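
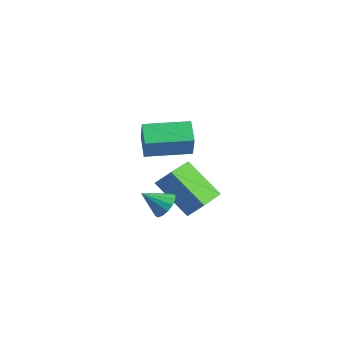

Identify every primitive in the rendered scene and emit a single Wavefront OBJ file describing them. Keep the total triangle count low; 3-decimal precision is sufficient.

v -0.289 3.155 -1.972
v -1.699 2.771 -0.726
v -1.115 4.685 -2.437
v -2.526 4.301 -1.191
v 0.146 3.579 -1.349
v -1.265 3.195 -0.103
v -0.681 5.109 -1.814
v -2.091 4.725 -0.568
v -0.91 1.513 2.619
v -0.494 1.23 3.609
v 0.031 2.965 2.639
v 0.446 2.682 3.629
v -0.166 1.038 2.171
v 0.249 0.755 3.161
v 0.774 2.49 2.191
v 1.19 2.207 3.181
v 0.077 1.807 -0.604
v 0.436 1.971 -0.152
v -0.457 1.133 0.064
v 0.198 2.17 -0.141
v -0.073 2.272 -0.255
v -0.303 2.249 -0.462
v -0.431 2.108 -0.707
v -0.423 1.887 -0.925
v -0.281 1.644 -1.056
v -0.043 1.445 -1.067
v 0.228 1.343 -0.953
v 0.458 1.366 -0.746
v 0.586 1.507 -0.501
v 0.578 1.728 -0.283
f 2 4 1
f 5 2 1
f 1 4 3
f 3 5 1
f 2 8 4
f 6 2 5
f 6 8 2
f 4 8 3
f 7 5 3
f 3 8 7
f 7 6 5
f 8 6 7
f 10 12 9
f 13 10 9
f 9 12 11
f 11 13 9
f 10 16 12
f 14 10 13
f 14 16 10
f 12 16 11
f 15 13 11
f 11 16 15
f 15 14 13
f 16 14 15
f 18 17 20
f 18 20 19
f 20 17 21
f 20 21 19
f 21 17 22
f 21 22 19
f 22 17 23
f 22 23 19
f 23 17 24
f 23 24 19
f 24 17 25
f 24 25 19
f 25 17 26
f 25 26 19
f 26 17 27
f 26 27 19
f 27 17 28
f 27 28 19
f 28 17 29
f 28 29 19
f 29 17 30
f 29 30 19
f 30 17 18
f 30 18 19



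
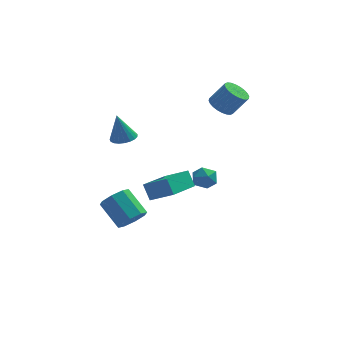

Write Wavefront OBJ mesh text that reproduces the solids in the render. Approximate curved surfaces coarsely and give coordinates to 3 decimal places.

v -3.115 -1.55 -3.229
v -2.529 -0.967 -3.3
v -3.398 0.032 -2.283
v -3.985 -0.55 -2.211
v -2.982 -0.911 -3.742
v -3.851 0.088 -2.725
v -3.513 -1.229 -3.883
v -4.382 -0.23 -2.866
v -3.811 -1.735 -3.641
v -4.681 -0.736 -2.624
v -3.702 -2.132 -3.157
v -4.571 -1.133 -2.14
v -3.249 -2.188 -2.715
v -4.118 -1.189 -1.698
v -2.718 -1.87 -2.574
v -3.587 -0.871 -1.557
v -2.419 -1.364 -2.816
v -3.289 -0.365 -1.799
v -2.634 -3.754 0.672
v -1.555 -4.225 1.332
v -1.585 -2.068 0.162
v -0.506 -2.539 0.822
v -2.334 -4.181 -0.122
v -1.255 -4.652 0.538
v -1.285 -2.495 -0.632
v -0.206 -2.966 0.028
v -3.489 0.516 1.327
v -2.834 0.352 1.468
v -3.811 0.544 2.853
v -2.824 0.638 1.465
v -2.93 0.904 1.437
v -3.132 1.102 1.391
v -3.396 1.199 1.334
v -3.676 1.178 1.275
v -3.924 1.042 1.225
v -4.096 0.815 1.193
v -4.164 0.536 1.184
v -4.115 0.254 1.2
v -3.958 0.017 1.238
v -3.72 -0.134 1.291
v -3.442 -0.172 1.35
v -3.172 -0.092 1.405
v -2.957 0.093 1.447
v 0.409 -1.473 0.254
v 0.822 -1.772 -0.248
v -0.242 -2.428 0.288
v 0.171 -2.727 -0.214
v 0.431 -2.614 0.442
v 0.834 -2.024 0.421
v -0.254 -2.176 -0.381
v 0.149 -1.586 -0.402
v 0.412 -2.207 -0.64
v 0.835 -2.477 -0.132
v -0.255 -1.723 0.172
v 0.168 -1.993 0.68
v 1.276 1.949 2.608
v 1.839 1.703 2.196
v 2.607 1.645 3.28
v 2.044 1.891 3.692
v 1.88 1.989 2.182
v 2.648 1.93 3.266
v 1.829 2.268 2.233
v 2.597 2.21 3.318
v 1.694 2.499 2.342
v 2.462 2.441 3.426
v 1.495 2.646 2.491
v 2.263 2.588 3.575
v 1.263 2.688 2.657
v 2.031 2.629 3.742
v 1.032 2.616 2.817
v 1.801 2.558 3.901
v 0.839 2.443 2.944
v 1.608 2.385 4.028
v 0.713 2.195 3.02
v 1.481 2.137 4.104
v 0.672 1.91 3.034
v 1.44 1.851 4.118
v 0.723 1.63 2.982
v 1.491 1.572 4.067
v 0.858 1.399 2.874
v 1.626 1.341 3.958
v 1.057 1.252 2.725
v 1.825 1.194 3.809
v 1.289 1.211 2.558
v 2.057 1.152 3.643
v 1.519 1.282 2.399
v 2.288 1.224 3.483
v 1.712 1.455 2.272
v 2.481 1.397 3.356
f 2 1 5
f 2 5 3
f 3 5 6
f 3 6 4
f 5 1 7
f 5 7 6
f 6 7 8
f 6 8 4
f 7 1 9
f 7 9 8
f 8 9 10
f 8 10 4
f 9 1 11
f 9 11 10
f 10 11 12
f 10 12 4
f 11 1 13
f 11 13 12
f 12 13 14
f 12 14 4
f 13 1 15
f 13 15 14
f 14 15 16
f 14 16 4
f 15 1 17
f 15 17 16
f 16 17 18
f 16 18 4
f 17 1 2
f 17 2 18
f 18 2 3
f 18 3 4
f 20 22 19
f 23 20 19
f 19 22 21
f 21 23 19
f 20 26 22
f 24 20 23
f 24 26 20
f 22 26 21
f 25 23 21
f 21 26 25
f 25 24 23
f 26 24 25
f 28 27 30
f 28 30 29
f 30 27 31
f 30 31 29
f 31 27 32
f 31 32 29
f 32 27 33
f 32 33 29
f 33 27 34
f 33 34 29
f 34 27 35
f 34 35 29
f 35 27 36
f 35 36 29
f 36 27 37
f 36 37 29
f 37 27 38
f 37 38 29
f 38 27 39
f 38 39 29
f 39 27 40
f 39 40 29
f 40 27 41
f 40 41 29
f 41 27 42
f 41 42 29
f 42 27 43
f 42 43 29
f 43 27 28
f 43 28 29
f 44 55 49
f 44 49 45
f 44 45 51
f 44 51 54
f 44 54 55
f 45 49 53
f 49 55 48
f 55 54 46
f 54 51 50
f 51 45 52
f 47 53 48
f 47 48 46
f 47 46 50
f 47 50 52
f 47 52 53
f 48 53 49
f 46 48 55
f 50 46 54
f 52 50 51
f 53 52 45
f 57 56 60
f 57 60 58
f 58 60 61
f 58 61 59
f 60 56 62
f 60 62 61
f 61 62 63
f 61 63 59
f 62 56 64
f 62 64 63
f 63 64 65
f 63 65 59
f 64 56 66
f 64 66 65
f 65 66 67
f 65 67 59
f 66 56 68
f 66 68 67
f 67 68 69
f 67 69 59
f 68 56 70
f 68 70 69
f 69 70 71
f 69 71 59
f 70 56 72
f 70 72 71
f 71 72 73
f 71 73 59
f 72 56 74
f 72 74 73
f 73 74 75
f 73 75 59
f 74 56 76
f 74 76 75
f 75 76 77
f 75 77 59
f 76 56 78
f 76 78 77
f 77 78 79
f 77 79 59
f 78 56 80
f 78 80 79
f 79 80 81
f 79 81 59
f 80 56 82
f 80 82 81
f 81 82 83
f 81 83 59
f 82 56 84
f 82 84 83
f 83 84 85
f 83 85 59
f 84 56 86
f 84 86 85
f 85 86 87
f 85 87 59
f 86 56 88
f 86 88 87
f 87 88 89
f 87 89 59
f 88 56 57
f 88 57 89
f 89 57 58
f 89 58 59



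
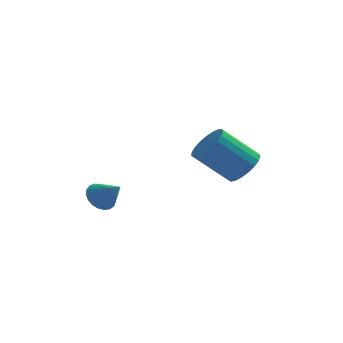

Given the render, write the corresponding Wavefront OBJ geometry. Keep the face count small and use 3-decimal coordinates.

v -2.412 -2.205 -2.301
v -1.963 -1.769 -2.435
v -1.688 -2.735 -1.599
v -2.085 -1.659 -2.226
v -2.265 -1.644 -2.03
v -2.469 -1.726 -1.881
v -2.664 -1.89 -1.804
v -2.815 -2.109 -1.813
v -2.897 -2.344 -1.907
v -2.894 -2.556 -2.069
v -2.809 -2.706 -2.271
v -2.654 -2.77 -2.478
v -2.458 -2.736 -2.655
v -2.254 -2.61 -2.77
v -2.077 -2.414 -2.805
v -1.958 -2.182 -2.752
v -1.918 -1.954 -2.621
v 2.511 1.49 -2.206
v 2.908 2.063 -1.719
v 1.545 1.922 -0.446
v 1.149 1.35 -0.934
v 2.7 2.267 -1.918
v 1.337 2.127 -0.646
v 2.46 2.338 -2.168
v 1.097 2.197 -0.895
v 2.229 2.262 -2.424
v 0.866 2.121 -1.151
v 2.046 2.052 -2.643
v 0.683 1.912 -1.37
v 1.944 1.745 -2.786
v 0.581 1.605 -1.513
v 1.94 1.395 -2.829
v 0.577 1.254 -1.556
v 2.035 1.06 -2.764
v 0.672 0.92 -1.491
v 2.212 0.8 -2.603
v 0.849 0.66 -1.33
v 2.441 0.66 -2.373
v 1.078 0.519 -1.1
v 2.682 0.663 -2.115
v 1.319 0.522 -0.842
v 2.894 0.809 -1.872
v 1.531 0.668 -0.599
v 3.039 1.072 -1.687
v 1.676 0.932 -0.415
v 3.093 1.409 -1.592
v 1.731 1.268 -0.319
v 3.047 1.759 -1.603
v 1.684 1.618 -0.331
f 2 1 4
f 2 4 3
f 4 1 5
f 4 5 3
f 5 1 6
f 5 6 3
f 6 1 7
f 6 7 3
f 7 1 8
f 7 8 3
f 8 1 9
f 8 9 3
f 9 1 10
f 9 10 3
f 10 1 11
f 10 11 3
f 11 1 12
f 11 12 3
f 12 1 13
f 12 13 3
f 13 1 14
f 13 14 3
f 14 1 15
f 14 15 3
f 15 1 16
f 15 16 3
f 16 1 17
f 16 17 3
f 17 1 2
f 17 2 3
f 19 18 22
f 19 22 20
f 20 22 23
f 20 23 21
f 22 18 24
f 22 24 23
f 23 24 25
f 23 25 21
f 24 18 26
f 24 26 25
f 25 26 27
f 25 27 21
f 26 18 28
f 26 28 27
f 27 28 29
f 27 29 21
f 28 18 30
f 28 30 29
f 29 30 31
f 29 31 21
f 30 18 32
f 30 32 31
f 31 32 33
f 31 33 21
f 32 18 34
f 32 34 33
f 33 34 35
f 33 35 21
f 34 18 36
f 34 36 35
f 35 36 37
f 35 37 21
f 36 18 38
f 36 38 37
f 37 38 39
f 37 39 21
f 38 18 40
f 38 40 39
f 39 40 41
f 39 41 21
f 40 18 42
f 40 42 41
f 41 42 43
f 41 43 21
f 42 18 44
f 42 44 43
f 43 44 45
f 43 45 21
f 44 18 46
f 44 46 45
f 45 46 47
f 45 47 21
f 46 18 48
f 46 48 47
f 47 48 49
f 47 49 21
f 48 18 19
f 48 19 49
f 49 19 20
f 49 20 21



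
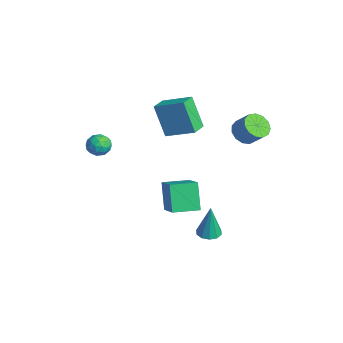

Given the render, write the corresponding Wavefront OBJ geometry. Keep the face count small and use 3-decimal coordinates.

v -0.34 -2.747 0.494
v 0.007 -2.86 1.084
v -1.127 -3.48 0.816
v -0.78 -3.593 1.406
v -1.089 -2.981 1.297
v -0.602 -2.528 1.098
v -0.518 -3.812 0.802
v -0.031 -3.359 0.603
v -0.103 -3.519 1.275
v -0.456 -3.005 1.58
v -0.664 -3.335 0.32
v -1.017 -2.821 0.625
v -0.097 -2.739 0.761
v -1.023 -3.601 1.139
v -1.204 -3.241 1.075
v -1 -3.307 1.422
v -0.455 -2.544 0.769
v -0.251 -2.611 1.116
v -0.895 -2.682 1.241
v -0.869 -3.729 0.784
v -0.665 -3.796 1.131
v -0.12 -3.033 0.478
v 0.084 -3.099 0.825
v -0.225 -3.658 0.659
v 0.042 -3.193 1.22
v -0.421 -3.623 1.409
v -0.267 -3.752 1.054
v 0.019 -3.486 0.937
v -0.165 -2.891 1.399
v -0.628 -3.322 1.589
v -0.809 -2.962 1.525
v -0.523 -2.696 1.408
v -0.23 -3.278 1.511
v -0.492 -3.018 0.311
v -0.955 -3.449 0.501
v -0.597 -3.644 0.492
v -0.311 -3.378 0.375
v -0.699 -2.717 0.491
v -1.162 -3.147 0.68
v -1.139 -2.854 0.963
v -0.853 -2.588 0.846
v -0.89 -3.062 0.389
v 2.771 1.34 -4.599
v 3.381 1.118 -4.625
v 2.869 1.38 -2.681
v 3.395 1.519 -4.634
v 3.17 1.852 -4.63
v 2.793 1.99 -4.613
v 2.407 1.879 -4.591
v 2.161 1.562 -4.572
v 2.147 1.161 -4.563
v 2.372 0.828 -4.567
v 2.749 0.691 -4.584
v 3.135 0.801 -4.606
v -0.134 0.112 -4.604
v -1.006 0.319 -3.16
v 0.091 1.543 -4.673
v -0.782 1.75 -3.229
v 1.462 -0.09 -3.611
v 0.589 0.117 -2.167
v 1.686 1.341 -3.68
v 0.814 1.548 -2.236
v 2.251 3.39 2.02
v 2.837 3.421 1.521
v 3.515 3.801 2.342
v 2.929 3.77 2.84
v 2.641 3.808 1.504
v 3.319 4.188 2.324
v 2.322 4.062 1.65
v 2.999 4.442 2.471
v 1.98 4.103 1.914
v 2.657 4.483 2.735
v 1.724 3.917 2.211
v 2.401 4.297 3.032
v 1.635 3.564 2.448
v 2.313 3.944 3.268
v 1.742 3.156 2.548
v 2.42 3.536 3.369
v 2.011 2.822 2.481
v 2.689 3.202 3.302
v 2.356 2.668 2.267
v 3.034 3.049 3.088
v 2.668 2.744 1.975
v 3.345 3.124 2.796
v 2.847 3.024 1.697
v 3.525 3.405 2.517
v -0.929 0.968 0.744
v -1.706 0.664 2.517
v 0.134 2.118 1.407
v -0.643 1.814 3.18
v -0.237 0.226 0.92
v -1.014 -0.078 2.693
v 0.826 1.376 1.583
v 0.049 1.072 3.356
f 1 38 17
f 38 12 41
f 17 41 6
f 38 41 17
f 1 17 13
f 17 6 18
f 13 18 2
f 17 18 13
f 1 13 22
f 13 2 23
f 22 23 8
f 13 23 22
f 1 22 34
f 22 8 37
f 34 37 11
f 22 37 34
f 1 34 38
f 34 11 42
f 38 42 12
f 34 42 38
f 2 18 29
f 18 6 32
f 29 32 10
f 18 32 29
f 6 41 19
f 41 12 40
f 19 40 5
f 41 40 19
f 12 42 39
f 42 11 35
f 39 35 3
f 42 35 39
f 11 37 36
f 37 8 24
f 36 24 7
f 37 24 36
f 8 23 28
f 23 2 25
f 28 25 9
f 23 25 28
f 4 30 16
f 30 10 31
f 16 31 5
f 30 31 16
f 4 16 14
f 16 5 15
f 14 15 3
f 16 15 14
f 4 14 21
f 14 3 20
f 21 20 7
f 14 20 21
f 4 21 26
f 21 7 27
f 26 27 9
f 21 27 26
f 4 26 30
f 26 9 33
f 30 33 10
f 26 33 30
f 5 31 19
f 31 10 32
f 19 32 6
f 31 32 19
f 3 15 39
f 15 5 40
f 39 40 12
f 15 40 39
f 7 20 36
f 20 3 35
f 36 35 11
f 20 35 36
f 9 27 28
f 27 7 24
f 28 24 8
f 27 24 28
f 10 33 29
f 33 9 25
f 29 25 2
f 33 25 29
f 44 43 46
f 44 46 45
f 46 43 47
f 46 47 45
f 47 43 48
f 47 48 45
f 48 43 49
f 48 49 45
f 49 43 50
f 49 50 45
f 50 43 51
f 50 51 45
f 51 43 52
f 51 52 45
f 52 43 53
f 52 53 45
f 53 43 54
f 53 54 45
f 54 43 44
f 54 44 45
f 56 58 55
f 59 56 55
f 55 58 57
f 57 59 55
f 56 62 58
f 60 56 59
f 60 62 56
f 58 62 57
f 61 59 57
f 57 62 61
f 61 60 59
f 62 60 61
f 64 63 67
f 64 67 65
f 65 67 68
f 65 68 66
f 67 63 69
f 67 69 68
f 68 69 70
f 68 70 66
f 69 63 71
f 69 71 70
f 70 71 72
f 70 72 66
f 71 63 73
f 71 73 72
f 72 73 74
f 72 74 66
f 73 63 75
f 73 75 74
f 74 75 76
f 74 76 66
f 75 63 77
f 75 77 76
f 76 77 78
f 76 78 66
f 77 63 79
f 77 79 78
f 78 79 80
f 78 80 66
f 79 63 81
f 79 81 80
f 80 81 82
f 80 82 66
f 81 63 83
f 81 83 82
f 82 83 84
f 82 84 66
f 83 63 85
f 83 85 84
f 84 85 86
f 84 86 66
f 85 63 64
f 85 64 86
f 86 64 65
f 86 65 66
f 88 90 87
f 91 88 87
f 87 90 89
f 89 91 87
f 88 94 90
f 92 88 91
f 92 94 88
f 90 94 89
f 93 91 89
f 89 94 93
f 93 92 91
f 94 92 93



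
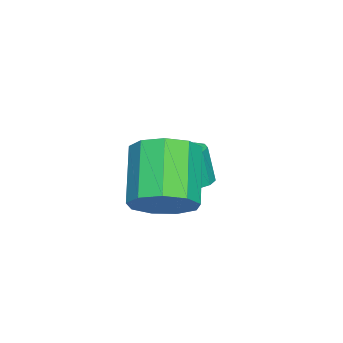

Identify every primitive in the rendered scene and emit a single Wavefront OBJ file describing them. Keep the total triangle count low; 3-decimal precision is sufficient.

v -0.85 3.734 1.964
v -0.265 3.918 2.509
v -1.345 3.59 3.78
v -1.93 3.406 3.236
v -0.558 4.378 2.379
v -1.638 4.051 3.65
v -0.987 4.537 2.055
v -2.067 4.21 3.326
v -1.353 4.32 1.688
v -2.433 3.992 2.96
v -1.483 3.829 1.451
v -2.563 3.501 2.723
v -1.317 3.293 1.454
v -2.397 2.965 2.726
v -0.932 2.963 1.696
v -2.012 2.636 2.967
v -0.509 2.994 2.063
v -1.59 2.667 3.334
v -0.246 3.371 2.384
v -1.326 3.044 3.655
v -3.462 3.547 1.593
v -3.017 3.814 1.61
v -2.952 3.64 2.664
v -3.398 3.373 2.647
v -3.258 4.02 1.659
v -3.193 3.847 2.712
v -3.577 4.046 1.682
v -3.513 3.872 2.736
v -3.853 3.881 1.672
v -3.788 3.707 2.726
v -3.979 3.588 1.632
v -3.915 3.415 2.685
v -3.908 3.28 1.576
v -3.843 3.106 2.63
v -3.667 3.073 1.528
v -3.602 2.9 2.581
v -3.347 3.048 1.504
v -3.283 2.874 2.558
v -3.072 3.213 1.514
v -3.007 3.039 2.568
v -2.945 3.505 1.555
v -2.881 3.332 2.608
f 2 1 5
f 2 5 3
f 3 5 6
f 3 6 4
f 5 1 7
f 5 7 6
f 6 7 8
f 6 8 4
f 7 1 9
f 7 9 8
f 8 9 10
f 8 10 4
f 9 1 11
f 9 11 10
f 10 11 12
f 10 12 4
f 11 1 13
f 11 13 12
f 12 13 14
f 12 14 4
f 13 1 15
f 13 15 14
f 14 15 16
f 14 16 4
f 15 1 17
f 15 17 16
f 16 17 18
f 16 18 4
f 17 1 19
f 17 19 18
f 18 19 20
f 18 20 4
f 19 1 2
f 19 2 20
f 20 2 3
f 20 3 4
f 22 21 25
f 22 25 23
f 23 25 26
f 23 26 24
f 25 21 27
f 25 27 26
f 26 27 28
f 26 28 24
f 27 21 29
f 27 29 28
f 28 29 30
f 28 30 24
f 29 21 31
f 29 31 30
f 30 31 32
f 30 32 24
f 31 21 33
f 31 33 32
f 32 33 34
f 32 34 24
f 33 21 35
f 33 35 34
f 34 35 36
f 34 36 24
f 35 21 37
f 35 37 36
f 36 37 38
f 36 38 24
f 37 21 39
f 37 39 38
f 38 39 40
f 38 40 24
f 39 21 41
f 39 41 40
f 40 41 42
f 40 42 24
f 41 21 22
f 41 22 42
f 42 22 23
f 42 23 24



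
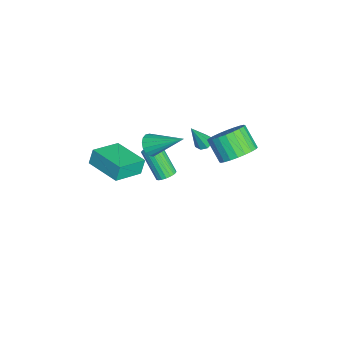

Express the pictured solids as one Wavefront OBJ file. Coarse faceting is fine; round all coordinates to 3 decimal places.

v -3.009 0.336 -4.727
v -2.482 0.141 -4.548
v -3.304 -0.672 -3.014
v -3.831 -0.476 -3.193
v -2.495 0.36 -4.439
v -3.316 -0.452 -2.905
v -2.597 0.575 -4.379
v -3.418 -0.237 -2.846
v -2.77 0.749 -4.38
v -3.591 -0.063 -2.846
v -2.984 0.852 -4.44
v -3.806 0.039 -2.907
v -3.203 0.865 -4.551
v -4.025 0.052 -3.017
v -3.389 0.787 -4.691
v -4.21 -0.026 -3.158
v -3.508 0.631 -4.838
v -4.33 -0.182 -3.304
v -3.542 0.424 -4.965
v -4.363 -0.389 -3.432
v -3.483 0.202 -5.052
v -4.304 -0.611 -3.518
v -3.342 0.003 -5.082
v -4.164 -0.809 -3.548
v -3.144 -0.138 -5.05
v -3.966 -0.951 -3.517
v -2.923 -0.197 -4.963
v -3.744 -1.01 -3.43
v -2.716 -0.164 -4.835
v -3.538 -0.977 -3.302
v -2.56 -0.045 -4.688
v -3.382 -0.857 -3.155
v -2.087 4.109 -1.882
v -1.19 3.686 -1.428
v -2.037 3.029 -0.365
v -2.933 3.451 -0.818
v -1.22 4.058 -1.223
v -2.067 3.4 -0.159
v -1.382 4.436 -1.118
v -2.229 3.779 -0.054
v -1.651 4.765 -1.129
v -2.498 4.108 -0.065
v -1.986 4.994 -1.255
v -2.833 4.337 -0.191
v -2.337 5.089 -1.476
v -3.184 4.431 -0.412
v -2.65 5.034 -1.759
v -3.497 4.376 -0.695
v -2.877 4.838 -2.061
v -3.724 4.181 -0.997
v -2.983 4.531 -2.335
v -3.83 3.874 -1.272
v -2.953 4.16 -2.541
v -3.8 3.502 -1.477
v -2.791 3.781 -2.646
v -3.638 3.124 -1.582
v -2.522 3.452 -2.635
v -3.369 2.795 -1.571
v -2.187 3.223 -2.509
v -3.034 2.566 -1.445
v -1.836 3.129 -2.288
v -2.683 2.471 -1.224
v -1.523 3.184 -2.005
v -2.37 2.526 -0.941
v -1.296 3.379 -1.703
v -2.143 2.722 -0.639
v -2.667 -0.467 -1.704
v -2.467 -0.131 -2.297
v -2.053 1.267 -0.516
v -2.793 -0.042 -2.259
v -3.089 -0.05 -2.094
v -3.289 -0.154 -1.84
v -3.347 -0.329 -1.554
v -3.248 -0.536 -1.303
v -3.017 -0.727 -1.144
v -2.705 -0.859 -1.114
v -2.384 -0.9 -1.218
v -2.128 -0.843 -1.434
v -1.996 -0.699 -1.712
v -2.017 -0.502 -1.988
v -2.187 -0.297 -2.2
v 1.582 -2.116 1.67
v 1.359 -1.914 2.518
v 2.969 -0.746 1.707
v 2.746 -0.543 2.555
v 2.714 -3.277 2.245
v 2.491 -3.074 3.093
v 4.101 -1.906 2.282
v 3.878 -1.704 3.13
v -3.934 2.277 -2.683
v -3.473 2.512 -2.735
v -3.406 1.623 -0.957
v -3.744 2.746 -2.563
v -4.127 2.706 -2.461
v -4.397 2.415 -2.489
v -4.396 2.043 -2.63
v -4.124 1.808 -2.803
v -3.742 1.848 -2.905
v -3.472 2.14 -2.877
f 2 1 5
f 2 5 3
f 3 5 6
f 3 6 4
f 5 1 7
f 5 7 6
f 6 7 8
f 6 8 4
f 7 1 9
f 7 9 8
f 8 9 10
f 8 10 4
f 9 1 11
f 9 11 10
f 10 11 12
f 10 12 4
f 11 1 13
f 11 13 12
f 12 13 14
f 12 14 4
f 13 1 15
f 13 15 14
f 14 15 16
f 14 16 4
f 15 1 17
f 15 17 16
f 16 17 18
f 16 18 4
f 17 1 19
f 17 19 18
f 18 19 20
f 18 20 4
f 19 1 21
f 19 21 20
f 20 21 22
f 20 22 4
f 21 1 23
f 21 23 22
f 22 23 24
f 22 24 4
f 23 1 25
f 23 25 24
f 24 25 26
f 24 26 4
f 25 1 27
f 25 27 26
f 26 27 28
f 26 28 4
f 27 1 29
f 27 29 28
f 28 29 30
f 28 30 4
f 29 1 31
f 29 31 30
f 30 31 32
f 30 32 4
f 31 1 2
f 31 2 32
f 32 2 3
f 32 3 4
f 34 33 37
f 34 37 35
f 35 37 38
f 35 38 36
f 37 33 39
f 37 39 38
f 38 39 40
f 38 40 36
f 39 33 41
f 39 41 40
f 40 41 42
f 40 42 36
f 41 33 43
f 41 43 42
f 42 43 44
f 42 44 36
f 43 33 45
f 43 45 44
f 44 45 46
f 44 46 36
f 45 33 47
f 45 47 46
f 46 47 48
f 46 48 36
f 47 33 49
f 47 49 48
f 48 49 50
f 48 50 36
f 49 33 51
f 49 51 50
f 50 51 52
f 50 52 36
f 51 33 53
f 51 53 52
f 52 53 54
f 52 54 36
f 53 33 55
f 53 55 54
f 54 55 56
f 54 56 36
f 55 33 57
f 55 57 56
f 56 57 58
f 56 58 36
f 57 33 59
f 57 59 58
f 58 59 60
f 58 60 36
f 59 33 61
f 59 61 60
f 60 61 62
f 60 62 36
f 61 33 63
f 61 63 62
f 62 63 64
f 62 64 36
f 63 33 65
f 63 65 64
f 64 65 66
f 64 66 36
f 65 33 34
f 65 34 66
f 66 34 35
f 66 35 36
f 68 67 70
f 68 70 69
f 70 67 71
f 70 71 69
f 71 67 72
f 71 72 69
f 72 67 73
f 72 73 69
f 73 67 74
f 73 74 69
f 74 67 75
f 74 75 69
f 75 67 76
f 75 76 69
f 76 67 77
f 76 77 69
f 77 67 78
f 77 78 69
f 78 67 79
f 78 79 69
f 79 67 80
f 79 80 69
f 80 67 81
f 80 81 69
f 81 67 68
f 81 68 69
f 83 85 82
f 86 83 82
f 82 85 84
f 84 86 82
f 83 89 85
f 87 83 86
f 87 89 83
f 85 89 84
f 88 86 84
f 84 89 88
f 88 87 86
f 89 87 88
f 91 90 93
f 91 93 92
f 93 90 94
f 93 94 92
f 94 90 95
f 94 95 92
f 95 90 96
f 95 96 92
f 96 90 97
f 96 97 92
f 97 90 98
f 97 98 92
f 98 90 99
f 98 99 92
f 99 90 91
f 99 91 92



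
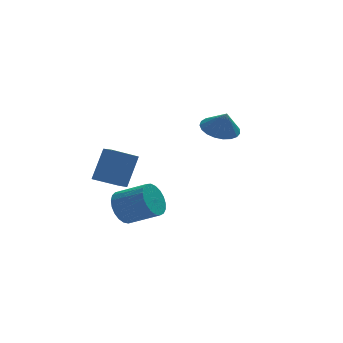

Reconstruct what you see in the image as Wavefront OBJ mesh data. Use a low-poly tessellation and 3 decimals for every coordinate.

v -3.202 -3.183 -1.259
v -2.513 -2.695 -1.833
v -1.17 -3.63 -1.014
v -1.858 -4.117 -0.441
v -2.542 -2.441 -1.495
v -1.199 -3.375 -0.676
v -2.686 -2.315 -1.116
v -1.342 -3.249 -0.297
v -2.918 -2.339 -0.762
v -1.574 -3.273 0.057
v -3.199 -2.509 -0.494
v -1.856 -3.443 0.325
v -3.481 -2.795 -0.358
v -2.138 -3.729 0.461
v -3.715 -3.149 -0.379
v -2.371 -4.083 0.44
v -3.86 -3.508 -0.551
v -2.516 -4.442 0.268
v -3.891 -3.811 -0.846
v -2.547 -4.746 -0.027
v -3.803 -4.006 -1.213
v -2.459 -4.94 -0.394
v -3.611 -4.058 -1.587
v -2.267 -4.992 -0.768
v -3.348 -3.959 -1.905
v -2.004 -4.893 -1.086
v -3.06 -3.726 -2.111
v -1.716 -4.66 -1.292
v -2.797 -3.399 -2.17
v -1.453 -4.333 -1.351
v -2.603 -3.034 -2.072
v -1.26 -3.969 -1.253
v -2.535 -1.299 -0.749
v -3.938 -1.448 -0.06
v -2.757 -0.413 -1.009
v -4.16 -0.562 -0.32
v -1.76 -0.598 0.98
v -3.163 -0.747 1.669
v -1.982 0.288 0.72
v -3.385 0.139 1.409
v 3.128 1.706 1.549
v 4.202 1.748 1.366
v 3.352 1.234 2.751
v 4.12 2.158 1.542
v 3.867 2.489 1.72
v 3.486 2.685 1.868
v 3.044 2.712 1.961
v 2.615 2.565 1.983
v 2.276 2.269 1.93
v 2.084 1.877 1.811
v 2.072 1.454 1.647
v 2.243 1.075 1.466
v 2.567 0.806 1.299
v 2.988 0.692 1.176
v 3.434 0.753 1.118
v 3.826 0.98 1.134
v 4.098 1.331 1.221
f 2 1 5
f 2 5 3
f 3 5 6
f 3 6 4
f 5 1 7
f 5 7 6
f 6 7 8
f 6 8 4
f 7 1 9
f 7 9 8
f 8 9 10
f 8 10 4
f 9 1 11
f 9 11 10
f 10 11 12
f 10 12 4
f 11 1 13
f 11 13 12
f 12 13 14
f 12 14 4
f 13 1 15
f 13 15 14
f 14 15 16
f 14 16 4
f 15 1 17
f 15 17 16
f 16 17 18
f 16 18 4
f 17 1 19
f 17 19 18
f 18 19 20
f 18 20 4
f 19 1 21
f 19 21 20
f 20 21 22
f 20 22 4
f 21 1 23
f 21 23 22
f 22 23 24
f 22 24 4
f 23 1 25
f 23 25 24
f 24 25 26
f 24 26 4
f 25 1 27
f 25 27 26
f 26 27 28
f 26 28 4
f 27 1 29
f 27 29 28
f 28 29 30
f 28 30 4
f 29 1 31
f 29 31 30
f 30 31 32
f 30 32 4
f 31 1 2
f 31 2 32
f 32 2 3
f 32 3 4
f 34 36 33
f 37 34 33
f 33 36 35
f 35 37 33
f 34 40 36
f 38 34 37
f 38 40 34
f 36 40 35
f 39 37 35
f 35 40 39
f 39 38 37
f 40 38 39
f 42 41 44
f 42 44 43
f 44 41 45
f 44 45 43
f 45 41 46
f 45 46 43
f 46 41 47
f 46 47 43
f 47 41 48
f 47 48 43
f 48 41 49
f 48 49 43
f 49 41 50
f 49 50 43
f 50 41 51
f 50 51 43
f 51 41 52
f 51 52 43
f 52 41 53
f 52 53 43
f 53 41 54
f 53 54 43
f 54 41 55
f 54 55 43
f 55 41 56
f 55 56 43
f 56 41 57
f 56 57 43
f 57 41 42
f 57 42 43



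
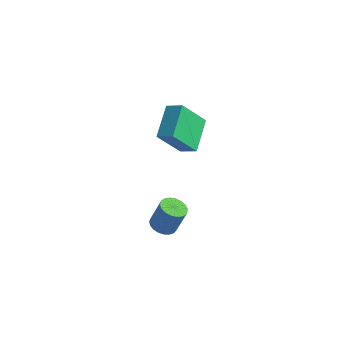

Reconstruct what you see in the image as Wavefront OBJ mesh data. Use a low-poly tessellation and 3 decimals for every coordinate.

v -3.055 -2.901 3.258
v -3.548 -1.272 3.982
v -3.899 -2.967 2.829
v -4.393 -1.337 3.553
v -2.327 -1.983 1.687
v -2.821 -0.353 2.411
v -3.172 -2.048 1.258
v -3.665 -0.419 1.982
v -3.351 -3.318 -3.687
v -2.946 -3.888 -3.667
v -2.543 -3.552 -2.272
v -2.949 -2.982 -2.293
v -2.762 -3.687 -3.769
v -2.359 -3.35 -2.374
v -2.68 -3.421 -3.856
v -2.277 -3.085 -2.462
v -2.714 -3.138 -3.915
v -2.311 -2.802 -2.52
v -2.859 -2.886 -3.934
v -2.456 -2.55 -2.539
v -3.089 -2.709 -3.91
v -2.686 -2.373 -2.516
v -3.364 -2.637 -3.848
v -2.961 -2.301 -2.454
v -3.637 -2.683 -3.758
v -3.234 -2.346 -2.364
v -3.86 -2.839 -3.656
v -3.457 -2.502 -2.262
v -3.996 -3.077 -3.559
v -3.593 -2.741 -2.165
v -4.02 -3.358 -3.484
v -3.617 -3.021 -2.09
v -3.929 -3.631 -3.445
v -3.526 -3.294 -2.05
v -3.738 -3.85 -3.447
v -3.335 -3.514 -2.053
v -3.48 -3.978 -3.491
v -3.077 -3.641 -2.097
v -3.2 -3.991 -3.569
v -2.797 -3.655 -2.174
f 2 4 1
f 5 2 1
f 1 4 3
f 3 5 1
f 2 8 4
f 6 2 5
f 6 8 2
f 4 8 3
f 7 5 3
f 3 8 7
f 7 6 5
f 8 6 7
f 10 9 13
f 10 13 11
f 11 13 14
f 11 14 12
f 13 9 15
f 13 15 14
f 14 15 16
f 14 16 12
f 15 9 17
f 15 17 16
f 16 17 18
f 16 18 12
f 17 9 19
f 17 19 18
f 18 19 20
f 18 20 12
f 19 9 21
f 19 21 20
f 20 21 22
f 20 22 12
f 21 9 23
f 21 23 22
f 22 23 24
f 22 24 12
f 23 9 25
f 23 25 24
f 24 25 26
f 24 26 12
f 25 9 27
f 25 27 26
f 26 27 28
f 26 28 12
f 27 9 29
f 27 29 28
f 28 29 30
f 28 30 12
f 29 9 31
f 29 31 30
f 30 31 32
f 30 32 12
f 31 9 33
f 31 33 32
f 32 33 34
f 32 34 12
f 33 9 35
f 33 35 34
f 34 35 36
f 34 36 12
f 35 9 37
f 35 37 36
f 36 37 38
f 36 38 12
f 37 9 39
f 37 39 38
f 38 39 40
f 38 40 12
f 39 9 10
f 39 10 40
f 40 10 11
f 40 11 12



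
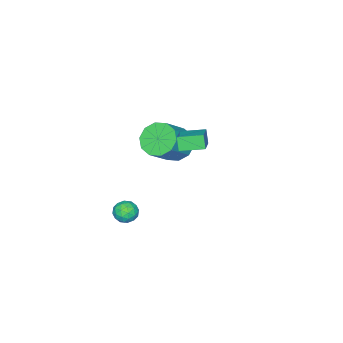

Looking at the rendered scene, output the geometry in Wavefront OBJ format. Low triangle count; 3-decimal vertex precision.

v 2.85 -2.226 -4.303
v 3.37 -2.153 -3.772
v 2.49 -3.267 -3.808
v 3.01 -3.194 -3.277
v 2.424 -2.731 -3.292
v 2.647 -2.088 -3.598
v 3.213 -3.332 -3.982
v 3.436 -2.689 -4.288
v 3.594 -2.837 -3.574
v 3.107 -2.465 -3.147
v 2.753 -2.955 -4.433
v 2.266 -2.583 -4.006
v 3.142 -2.098 -4.081
v 2.718 -3.322 -3.499
v 2.374 -3.05 -3.508
v 2.68 -3.007 -3.196
v 2.717 -2.06 -3.979
v 3.022 -2.017 -3.667
v 2.467 -2.357 -3.385
v 2.838 -3.403 -3.913
v 3.143 -3.36 -3.601
v 3.18 -2.413 -4.384
v 3.486 -2.37 -4.072
v 3.393 -3.063 -4.195
v 3.579 -2.457 -3.652
v 3.367 -3.069 -3.361
v 3.487 -3.15 -3.776
v 3.618 -2.772 -3.956
v 3.293 -2.239 -3.402
v 3.081 -2.851 -3.111
v 2.737 -2.579 -3.12
v 2.868 -2.2 -3.3
v 3.424 -2.641 -3.285
v 2.779 -2.569 -4.469
v 2.567 -3.181 -4.178
v 2.992 -3.22 -4.28
v 3.123 -2.841 -4.46
v 2.493 -2.351 -4.219
v 2.281 -2.963 -3.928
v 2.242 -2.648 -3.624
v 2.373 -2.27 -3.804
v 2.436 -2.779 -4.295
v 1.359 1.429 2.712
v 1.117 1.123 3.49
v 2.626 2.186 3.404
v 2.385 1.88 4.181
v 2.115 0.34 2.519
v 1.874 0.034 3.296
v 3.383 1.097 3.21
v 3.141 0.791 3.988
v -0.219 -1.807 0.136
v 0.506 -1.811 -0.679
v 2.023 -1.816 0.67
v 1.299 -1.813 1.484
v 0.37 -1.169 -0.524
v 1.887 -1.175 0.825
v 0.01 -0.772 -0.117
v 1.527 -0.777 1.232
v -0.438 -0.769 0.387
v 1.079 -0.775 1.735
v -0.802 -1.164 0.794
v 0.715 -1.169 2.143
v -0.943 -1.804 0.95
v 0.574 -1.809 2.299
v -0.807 -2.445 0.795
v 0.71 -2.451 2.144
v -0.447 -2.843 0.388
v 1.07 -2.848 1.737
v 0.001 -2.845 -0.115
v 1.518 -2.851 1.233
v 0.365 -2.451 -0.523
v 1.882 -2.456 0.826
f 1 38 17
f 38 12 41
f 17 41 6
f 38 41 17
f 1 17 13
f 17 6 18
f 13 18 2
f 17 18 13
f 1 13 22
f 13 2 23
f 22 23 8
f 13 23 22
f 1 22 34
f 22 8 37
f 34 37 11
f 22 37 34
f 1 34 38
f 34 11 42
f 38 42 12
f 34 42 38
f 2 18 29
f 18 6 32
f 29 32 10
f 18 32 29
f 6 41 19
f 41 12 40
f 19 40 5
f 41 40 19
f 12 42 39
f 42 11 35
f 39 35 3
f 42 35 39
f 11 37 36
f 37 8 24
f 36 24 7
f 37 24 36
f 8 23 28
f 23 2 25
f 28 25 9
f 23 25 28
f 4 30 16
f 30 10 31
f 16 31 5
f 30 31 16
f 4 16 14
f 16 5 15
f 14 15 3
f 16 15 14
f 4 14 21
f 14 3 20
f 21 20 7
f 14 20 21
f 4 21 26
f 21 7 27
f 26 27 9
f 21 27 26
f 4 26 30
f 26 9 33
f 30 33 10
f 26 33 30
f 5 31 19
f 31 10 32
f 19 32 6
f 31 32 19
f 3 15 39
f 15 5 40
f 39 40 12
f 15 40 39
f 7 20 36
f 20 3 35
f 36 35 11
f 20 35 36
f 9 27 28
f 27 7 24
f 28 24 8
f 27 24 28
f 10 33 29
f 33 9 25
f 29 25 2
f 33 25 29
f 44 46 43
f 47 44 43
f 43 46 45
f 45 47 43
f 44 50 46
f 48 44 47
f 48 50 44
f 46 50 45
f 49 47 45
f 45 50 49
f 49 48 47
f 50 48 49
f 52 51 55
f 52 55 53
f 53 55 56
f 53 56 54
f 55 51 57
f 55 57 56
f 56 57 58
f 56 58 54
f 57 51 59
f 57 59 58
f 58 59 60
f 58 60 54
f 59 51 61
f 59 61 60
f 60 61 62
f 60 62 54
f 61 51 63
f 61 63 62
f 62 63 64
f 62 64 54
f 63 51 65
f 63 65 64
f 64 65 66
f 64 66 54
f 65 51 67
f 65 67 66
f 66 67 68
f 66 68 54
f 67 51 69
f 67 69 68
f 68 69 70
f 68 70 54
f 69 51 71
f 69 71 70
f 70 71 72
f 70 72 54
f 71 51 52
f 71 52 72
f 72 52 53
f 72 53 54



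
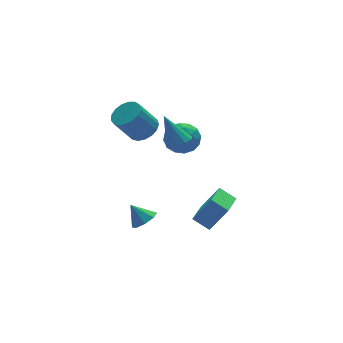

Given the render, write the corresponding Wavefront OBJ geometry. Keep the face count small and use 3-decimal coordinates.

v 0.459 0.826 -0.488
v 0.959 1.001 0.334
v 0.201 -0.661 -0.014
v 0.701 -0.486 0.808
v -0.167 -0.06 0.664
v -0.008 0.859 0.371
v 1.168 -0.519 -0.051
v 1.327 0.4 -0.344
v 1.397 0.169 0.604
v 0.572 0.453 1.046
v 0.588 -0.113 -0.726
v -0.237 0.171 -0.284
v 0.732 1.044 -0.118
v 0.428 -0.704 0.438
v -0.082 -0.454 0.354
v 0.212 -0.351 0.837
v 0.164 0.961 -0.097
v 0.458 1.064 0.386
v -0.204 0.44 0.58
v 0.702 -0.724 -0.066
v 0.996 -0.621 0.417
v 0.948 0.691 -0.517
v 1.242 0.794 -0.034
v 1.364 -0.1 -0.26
v 1.283 0.658 0.523
v 1.131 -0.216 0.802
v 1.406 -0.236 0.297
v 1.499 0.305 0.125
v 0.798 0.825 0.783
v 0.647 -0.049 1.061
v 0.136 0.201 0.977
v 0.23 0.742 0.805
v 1.056 0.336 0.942
v 0.513 0.389 -0.741
v 0.362 -0.485 -0.463
v 0.93 -0.402 -0.485
v 1.024 0.139 -0.657
v 0.029 0.556 -0.482
v -0.123 -0.318 -0.203
v -0.339 0.035 0.195
v -0.246 0.576 0.023
v 0.104 0.004 -0.622
v -0.072 -3.946 -3.535
v 0.779 -4.216 -2.244
v -0.633 -3.266 -3.023
v 0.217 -3.536 -1.731
v 1.103 -2.604 -4.029
v 1.953 -2.874 -2.737
v 0.541 -1.924 -3.516
v 1.392 -2.194 -2.225
v -2.244 -1.369 -3.896
v -1.623 -1.469 -3.506
v -2.696 -0.771 -3.024
v -1.608 -0.998 -3.821
v -1.966 -0.745 -4.18
v -2.486 -0.857 -4.372
v -2.865 -1.269 -4.286
v -2.88 -1.74 -3.971
v -2.522 -1.993 -3.612
v -2.002 -1.881 -3.42
v -0.088 -0.833 0.756
v 0.273 -1.308 1.123
v -0.492 0.013 2.244
v 0.528 -1.022 1.03
v 0.588 -0.676 0.85
v 0.433 -0.38 0.64
v 0.113 -0.228 0.466
v -0.27 -0.268 0.385
v -0.596 -0.488 0.421
v -0.76 -0.817 0.563
v -0.711 -1.151 0.767
v -0.464 -1.385 0.967
v -0.097 -1.443 1.1
v -1.644 -0.179 1.81
v -0.999 0.147 2.219
v -1.911 0.244 3.579
v -2.556 -0.081 3.17
v -1.187 0.463 2.07
v -2.099 0.561 3.43
v -1.48 0.633 1.862
v -2.391 0.731 3.222
v -1.81 0.617 1.642
v -2.721 0.714 3.002
v -2.103 0.419 1.46
v -3.014 0.516 2.82
v -2.29 0.083 1.359
v -3.201 0.181 2.719
v -2.329 -0.312 1.361
v -3.241 -0.215 2.721
v -2.212 -0.677 1.465
v -3.123 -0.579 2.826
v -1.964 -0.927 1.649
v -2.876 -0.83 3.009
v -1.644 -1.007 1.87
v -2.555 -0.909 3.23
v -1.323 -0.896 2.077
v -2.234 -0.799 3.437
v -1.076 -0.621 2.222
v -1.987 -0.524 3.583
v -0.959 -0.245 2.274
v -1.87 -0.147 3.634
f 1 38 17
f 38 12 41
f 17 41 6
f 38 41 17
f 1 17 13
f 17 6 18
f 13 18 2
f 17 18 13
f 1 13 22
f 13 2 23
f 22 23 8
f 13 23 22
f 1 22 34
f 22 8 37
f 34 37 11
f 22 37 34
f 1 34 38
f 34 11 42
f 38 42 12
f 34 42 38
f 2 18 29
f 18 6 32
f 29 32 10
f 18 32 29
f 6 41 19
f 41 12 40
f 19 40 5
f 41 40 19
f 12 42 39
f 42 11 35
f 39 35 3
f 42 35 39
f 11 37 36
f 37 8 24
f 36 24 7
f 37 24 36
f 8 23 28
f 23 2 25
f 28 25 9
f 23 25 28
f 4 30 16
f 30 10 31
f 16 31 5
f 30 31 16
f 4 16 14
f 16 5 15
f 14 15 3
f 16 15 14
f 4 14 21
f 14 3 20
f 21 20 7
f 14 20 21
f 4 21 26
f 21 7 27
f 26 27 9
f 21 27 26
f 4 26 30
f 26 9 33
f 30 33 10
f 26 33 30
f 5 31 19
f 31 10 32
f 19 32 6
f 31 32 19
f 3 15 39
f 15 5 40
f 39 40 12
f 15 40 39
f 7 20 36
f 20 3 35
f 36 35 11
f 20 35 36
f 9 27 28
f 27 7 24
f 28 24 8
f 27 24 28
f 10 33 29
f 33 9 25
f 29 25 2
f 33 25 29
f 44 46 43
f 47 44 43
f 43 46 45
f 45 47 43
f 44 50 46
f 48 44 47
f 48 50 44
f 46 50 45
f 49 47 45
f 45 50 49
f 49 48 47
f 50 48 49
f 52 51 54
f 52 54 53
f 54 51 55
f 54 55 53
f 55 51 56
f 55 56 53
f 56 51 57
f 56 57 53
f 57 51 58
f 57 58 53
f 58 51 59
f 58 59 53
f 59 51 60
f 59 60 53
f 60 51 52
f 60 52 53
f 62 61 64
f 62 64 63
f 64 61 65
f 64 65 63
f 65 61 66
f 65 66 63
f 66 61 67
f 66 67 63
f 67 61 68
f 67 68 63
f 68 61 69
f 68 69 63
f 69 61 70
f 69 70 63
f 70 61 71
f 70 71 63
f 71 61 72
f 71 72 63
f 72 61 73
f 72 73 63
f 73 61 62
f 73 62 63
f 75 74 78
f 75 78 76
f 76 78 79
f 76 79 77
f 78 74 80
f 78 80 79
f 79 80 81
f 79 81 77
f 80 74 82
f 80 82 81
f 81 82 83
f 81 83 77
f 82 74 84
f 82 84 83
f 83 84 85
f 83 85 77
f 84 74 86
f 84 86 85
f 85 86 87
f 85 87 77
f 86 74 88
f 86 88 87
f 87 88 89
f 87 89 77
f 88 74 90
f 88 90 89
f 89 90 91
f 89 91 77
f 90 74 92
f 90 92 91
f 91 92 93
f 91 93 77
f 92 74 94
f 92 94 93
f 93 94 95
f 93 95 77
f 94 74 96
f 94 96 95
f 95 96 97
f 95 97 77
f 96 74 98
f 96 98 97
f 97 98 99
f 97 99 77
f 98 74 100
f 98 100 99
f 99 100 101
f 99 101 77
f 100 74 75
f 100 75 101
f 101 75 76
f 101 76 77



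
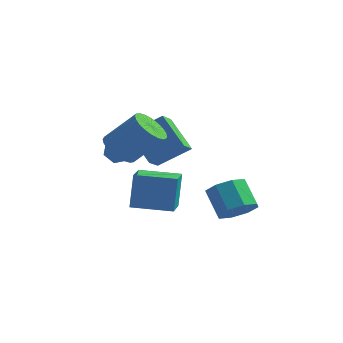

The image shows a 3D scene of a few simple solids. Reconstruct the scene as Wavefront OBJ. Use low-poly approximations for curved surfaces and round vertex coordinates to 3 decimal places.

v 3.662 2.468 -2.999
v 4.249 1.948 -2.257
v 3.285 2.572 -1.058
v 2.698 3.092 -1.801
v 4.54 2.705 -2.417
v 3.576 3.329 -1.218
v 4.317 3.323 -2.918
v 3.353 3.947 -1.719
v 3.71 3.441 -3.467
v 2.746 4.064 -2.268
v 3.075 2.988 -3.742
v 2.111 3.612 -2.543
v 2.784 2.231 -3.582
v 1.82 2.855 -2.383
v 3.007 1.613 -3.081
v 2.043 2.237 -1.882
v 3.614 1.496 -2.532
v 2.65 2.119 -1.333
v -0.278 -1.876 1.83
v 0.452 -1.819 1.149
v 1.848 -1.307 2.689
v 1.118 -1.364 3.37
v 0.319 -1.453 1.149
v 1.714 -0.94 2.688
v 0.094 -1.15 1.252
v 1.49 -0.638 2.791
v -0.187 -0.959 1.443
v 1.209 -0.447 2.982
v -0.482 -0.907 1.693
v 0.914 -0.395 3.232
v -0.746 -1.003 1.964
v 0.65 -0.49 3.503
v -0.938 -1.231 2.214
v 0.457 -0.719 3.754
v -1.03 -1.558 2.407
v 0.365 -1.046 3.946
v -1.008 -1.933 2.511
v 0.388 -1.421 4.051
v -0.874 -2.3 2.512
v 0.521 -1.787 4.051
v -0.65 -2.602 2.409
v 0.746 -2.09 3.948
v -0.369 -2.793 2.218
v 1.027 -2.281 3.757
v -0.074 -2.845 1.968
v 1.322 -2.333 3.507
v 0.19 -2.75 1.697
v 1.586 -2.237 3.236
v 0.383 -2.521 1.446
v 1.778 -2.009 2.986
v 0.475 -2.194 1.254
v 1.87 -1.682 2.793
v 0.839 -2.907 -1.219
v 0.836 -2.532 0.664
v 0.34 -1.53 -1.494
v 0.338 -1.155 0.389
v 2.742 -2.245 -1.349
v 2.74 -1.87 0.534
v 2.244 -0.868 -1.624
v 2.241 -0.493 0.259
v -0.859 0.316 0.973
v -0.42 -0.234 1.433
v -1.82 -0.626 0.767
v -1.381 -1.176 1.227
v -1.742 -0.512 1.596
v -1.148 0.07 1.724
v -1.092 -0.93 0.476
v -0.498 -0.348 0.604
v -0.563 -1.004 1.126
v -0.965 -0.746 1.819
v -1.275 -0.114 0.381
v -1.677 0.144 1.074
v 0.361 0.631 0.031
v 0.475 -0.395 0.604
v -1.099 1.273 1.472
v -0.985 0.248 2.045
v 1.765 1.392 1.115
v 1.879 0.367 1.688
v 0.305 2.035 2.556
v 0.419 1.009 3.129
f 2 1 5
f 2 5 3
f 3 5 6
f 3 6 4
f 5 1 7
f 5 7 6
f 6 7 8
f 6 8 4
f 7 1 9
f 7 9 8
f 8 9 10
f 8 10 4
f 9 1 11
f 9 11 10
f 10 11 12
f 10 12 4
f 11 1 13
f 11 13 12
f 12 13 14
f 12 14 4
f 13 1 15
f 13 15 14
f 14 15 16
f 14 16 4
f 15 1 17
f 15 17 16
f 16 17 18
f 16 18 4
f 17 1 2
f 17 2 18
f 18 2 3
f 18 3 4
f 20 19 23
f 20 23 21
f 21 23 24
f 21 24 22
f 23 19 25
f 23 25 24
f 24 25 26
f 24 26 22
f 25 19 27
f 25 27 26
f 26 27 28
f 26 28 22
f 27 19 29
f 27 29 28
f 28 29 30
f 28 30 22
f 29 19 31
f 29 31 30
f 30 31 32
f 30 32 22
f 31 19 33
f 31 33 32
f 32 33 34
f 32 34 22
f 33 19 35
f 33 35 34
f 34 35 36
f 34 36 22
f 35 19 37
f 35 37 36
f 36 37 38
f 36 38 22
f 37 19 39
f 37 39 38
f 38 39 40
f 38 40 22
f 39 19 41
f 39 41 40
f 40 41 42
f 40 42 22
f 41 19 43
f 41 43 42
f 42 43 44
f 42 44 22
f 43 19 45
f 43 45 44
f 44 45 46
f 44 46 22
f 45 19 47
f 45 47 46
f 46 47 48
f 46 48 22
f 47 19 49
f 47 49 48
f 48 49 50
f 48 50 22
f 49 19 51
f 49 51 50
f 50 51 52
f 50 52 22
f 51 19 20
f 51 20 52
f 52 20 21
f 52 21 22
f 54 56 53
f 57 54 53
f 53 56 55
f 55 57 53
f 54 60 56
f 58 54 57
f 58 60 54
f 56 60 55
f 59 57 55
f 55 60 59
f 59 58 57
f 60 58 59
f 61 72 66
f 61 66 62
f 61 62 68
f 61 68 71
f 61 71 72
f 62 66 70
f 66 72 65
f 72 71 63
f 71 68 67
f 68 62 69
f 64 70 65
f 64 65 63
f 64 63 67
f 64 67 69
f 64 69 70
f 65 70 66
f 63 65 72
f 67 63 71
f 69 67 68
f 70 69 62
f 74 76 73
f 77 74 73
f 73 76 75
f 75 77 73
f 74 80 76
f 78 74 77
f 78 80 74
f 76 80 75
f 79 77 75
f 75 80 79
f 79 78 77
f 80 78 79



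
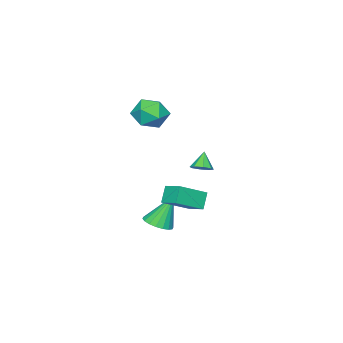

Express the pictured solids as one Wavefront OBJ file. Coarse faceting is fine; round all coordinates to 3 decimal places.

v 1.932 -0.099 -0.333
v 2.18 1.03 0.057
v 0.393 0.54 -1.203
v 0.641 1.669 -0.813
v 2.539 0.091 -1.267
v 2.787 1.22 -0.877
v 1 0.73 -2.137
v 1.248 1.859 -1.747
v 0.868 -1.424 -3.929
v 1.39 -2.061 -3.566
v 0.152 -0.896 -1.971
v 1.629 -1.739 -3.566
v 1.716 -1.355 -3.638
v 1.636 -0.984 -3.767
v 1.403 -0.701 -3.929
v 1.064 -0.561 -4.09
v 0.687 -0.592 -4.22
v 0.345 -0.788 -4.292
v 0.106 -1.11 -4.292
v 0.019 -1.494 -4.22
v 0.099 -1.865 -4.09
v 0.332 -2.148 -3.929
v 0.671 -2.288 -3.767
v 1.048 -2.257 -3.638
v -2.125 -0.722 -0.695
v -1.718 -0.332 -0.351
v -2.715 -0.978 0.295
v -2.121 -0.084 -0.528
v -2.526 -0.209 -0.802
v -2.696 -0.635 -1.013
v -2.532 -1.112 -1.038
v -2.129 -1.361 -0.862
v -1.724 -1.235 -0.588
v -1.553 -0.809 -0.376
v -0.618 -1.689 3.699
v 0.002 -1.975 2.792
v 0.038 -3.145 4.608
v 0.658 -3.431 3.701
v 0.919 -2.5 4.296
v 0.513 -1.6 3.735
v -0.473 -3.52 3.665
v -0.879 -2.62 3.104
v 0.092 -3.107 2.771
v 0.952 -2.476 3.161
v -0.912 -2.644 4.239
v -0.052 -2.013 4.629
f 2 4 1
f 5 2 1
f 1 4 3
f 3 5 1
f 2 8 4
f 6 2 5
f 6 8 2
f 4 8 3
f 7 5 3
f 3 8 7
f 7 6 5
f 8 6 7
f 10 9 12
f 10 12 11
f 12 9 13
f 12 13 11
f 13 9 14
f 13 14 11
f 14 9 15
f 14 15 11
f 15 9 16
f 15 16 11
f 16 9 17
f 16 17 11
f 17 9 18
f 17 18 11
f 18 9 19
f 18 19 11
f 19 9 20
f 19 20 11
f 20 9 21
f 20 21 11
f 21 9 22
f 21 22 11
f 22 9 23
f 22 23 11
f 23 9 24
f 23 24 11
f 24 9 10
f 24 10 11
f 26 25 28
f 26 28 27
f 28 25 29
f 28 29 27
f 29 25 30
f 29 30 27
f 30 25 31
f 30 31 27
f 31 25 32
f 31 32 27
f 32 25 33
f 32 33 27
f 33 25 34
f 33 34 27
f 34 25 26
f 34 26 27
f 35 46 40
f 35 40 36
f 35 36 42
f 35 42 45
f 35 45 46
f 36 40 44
f 40 46 39
f 46 45 37
f 45 42 41
f 42 36 43
f 38 44 39
f 38 39 37
f 38 37 41
f 38 41 43
f 38 43 44
f 39 44 40
f 37 39 46
f 41 37 45
f 43 41 42
f 44 43 36



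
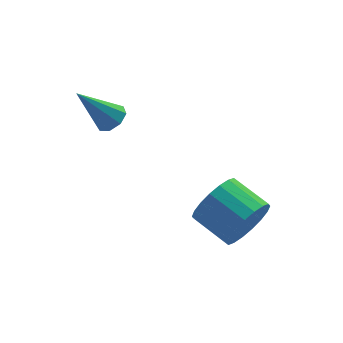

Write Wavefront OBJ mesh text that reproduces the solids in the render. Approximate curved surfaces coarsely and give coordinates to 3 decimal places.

v 4.254 -2.237 -2.34
v 4.613 -1.697 -3.178
v 3.865 -0.423 -2.678
v 3.506 -0.963 -1.84
v 4.206 -1.875 -3.335
v 3.457 -0.601 -2.835
v 3.807 -2.124 -3.295
v 3.059 -0.85 -2.794
v 3.498 -2.396 -3.066
v 2.749 -1.122 -2.565
v 3.338 -2.637 -2.693
v 2.59 -1.363 -2.192
v 3.359 -2.798 -2.25
v 2.611 -1.524 -1.749
v 3.558 -2.848 -1.825
v 2.81 -1.574 -1.324
v 3.895 -2.777 -1.502
v 3.147 -1.503 -1.002
v 4.303 -2.599 -1.345
v 3.554 -1.325 -0.845
v 4.701 -2.35 -1.386
v 3.953 -1.076 -0.885
v 5.011 -2.078 -1.615
v 4.262 -0.804 -1.114
v 5.17 -1.837 -1.988
v 4.422 -0.563 -1.487
v 5.149 -1.676 -2.431
v 4.401 -0.402 -1.93
v 4.95 -1.626 -2.856
v 4.202 -0.352 -2.355
v 0.944 2.128 0.577
v 1.428 2.332 0.925
v -0.204 2.292 2.083
v 1.194 2.692 0.707
v 0.812 2.722 0.413
v 0.508 2.405 0.215
v 0.459 1.925 0.23
v 0.694 1.565 0.448
v 1.075 1.535 0.742
v 1.379 1.852 0.939
f 2 1 5
f 2 5 3
f 3 5 6
f 3 6 4
f 5 1 7
f 5 7 6
f 6 7 8
f 6 8 4
f 7 1 9
f 7 9 8
f 8 9 10
f 8 10 4
f 9 1 11
f 9 11 10
f 10 11 12
f 10 12 4
f 11 1 13
f 11 13 12
f 12 13 14
f 12 14 4
f 13 1 15
f 13 15 14
f 14 15 16
f 14 16 4
f 15 1 17
f 15 17 16
f 16 17 18
f 16 18 4
f 17 1 19
f 17 19 18
f 18 19 20
f 18 20 4
f 19 1 21
f 19 21 20
f 20 21 22
f 20 22 4
f 21 1 23
f 21 23 22
f 22 23 24
f 22 24 4
f 23 1 25
f 23 25 24
f 24 25 26
f 24 26 4
f 25 1 27
f 25 27 26
f 26 27 28
f 26 28 4
f 27 1 29
f 27 29 28
f 28 29 30
f 28 30 4
f 29 1 2
f 29 2 30
f 30 2 3
f 30 3 4
f 32 31 34
f 32 34 33
f 34 31 35
f 34 35 33
f 35 31 36
f 35 36 33
f 36 31 37
f 36 37 33
f 37 31 38
f 37 38 33
f 38 31 39
f 38 39 33
f 39 31 40
f 39 40 33
f 40 31 32
f 40 32 33



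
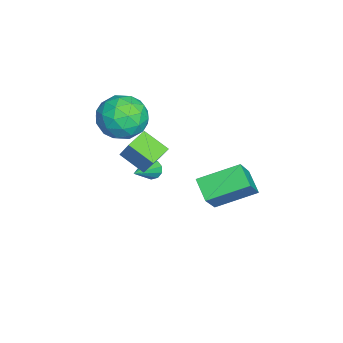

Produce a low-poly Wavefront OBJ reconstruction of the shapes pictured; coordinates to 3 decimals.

v -0.068 -2.721 -1.247
v 0.718 -2.264 0.021
v 0.423 -1.697 -1.919
v 1.209 -1.24 -0.651
v 0.711 -3.28 -1.529
v 1.497 -2.823 -0.261
v 1.202 -2.256 -2.201
v 1.988 -1.799 -0.933
v 0.249 -2.418 0.758
v 0.765 -2.767 -0.241
v -1.125 -3.713 0.501
v -0.609 -4.062 -0.498
v -0.094 -4.279 0.538
v 0.756 -3.479 0.697
v -1.116 -3.001 -0.437
v -0.266 -2.201 -0.278
v -0.078 -3.128 -0.98
v 0.553 -3.918 -0.377
v -0.913 -2.562 0.637
v -0.282 -3.352 1.24
v 0.628 -2.479 0.281
v -0.988 -4.001 -0.021
v -0.685 -4.129 0.588
v -0.381 -4.334 0.001
v 0.622 -2.898 0.833
v 0.926 -3.103 0.245
v 0.421 -3.992 0.703
v -1.286 -3.377 0.015
v -0.982 -3.582 -0.573
v 0.021 -2.146 0.259
v 0.325 -2.351 -0.328
v -0.781 -2.488 -0.443
v 0.435 -2.896 -0.74
v -0.372 -3.657 -0.892
v -0.67 -3.033 -0.856
v -0.171 -2.563 -0.762
v 0.807 -3.361 -0.386
v -0.001 -4.122 -0.537
v 0.302 -4.249 0.072
v 0.801 -3.779 0.165
v 0.311 -3.572 -0.82
v -0.359 -2.358 0.797
v -1.167 -3.119 0.646
v -1.161 -2.701 0.095
v -0.662 -2.231 0.188
v 0.012 -2.823 1.152
v -0.795 -3.584 1
v -0.189 -3.917 1.022
v 0.31 -3.447 1.116
v -0.671 -2.908 1.08
v 2.364 0.297 -1.927
v 1.99 2.011 -1.224
v 3.199 0.723 -2.521
v 2.826 2.437 -1.818
v 3.494 -0.017 -0.562
v 3.121 1.697 0.141
v 4.33 0.409 -1.156
v 3.956 2.123 -0.453
v -1.697 -2.21 -4.404
v -1.415 -2.184 -4.852
v -0.263 -2.81 -3.536
v -1.387 -1.896 -4.698
v -1.478 -1.728 -4.432
v -1.652 -1.744 -4.156
v -1.844 -1.938 -3.974
v -1.979 -2.236 -3.956
v -2.006 -2.524 -4.11
v -1.916 -2.692 -4.376
v -1.741 -2.676 -4.653
v -1.55 -2.482 -4.835
f 2 4 1
f 5 2 1
f 1 4 3
f 3 5 1
f 2 8 4
f 6 2 5
f 6 8 2
f 4 8 3
f 7 5 3
f 3 8 7
f 7 6 5
f 8 6 7
f 9 46 25
f 46 20 49
f 25 49 14
f 46 49 25
f 9 25 21
f 25 14 26
f 21 26 10
f 25 26 21
f 9 21 30
f 21 10 31
f 30 31 16
f 21 31 30
f 9 30 42
f 30 16 45
f 42 45 19
f 30 45 42
f 9 42 46
f 42 19 50
f 46 50 20
f 42 50 46
f 10 26 37
f 26 14 40
f 37 40 18
f 26 40 37
f 14 49 27
f 49 20 48
f 27 48 13
f 49 48 27
f 20 50 47
f 50 19 43
f 47 43 11
f 50 43 47
f 19 45 44
f 45 16 32
f 44 32 15
f 45 32 44
f 16 31 36
f 31 10 33
f 36 33 17
f 31 33 36
f 12 38 24
f 38 18 39
f 24 39 13
f 38 39 24
f 12 24 22
f 24 13 23
f 22 23 11
f 24 23 22
f 12 22 29
f 22 11 28
f 29 28 15
f 22 28 29
f 12 29 34
f 29 15 35
f 34 35 17
f 29 35 34
f 12 34 38
f 34 17 41
f 38 41 18
f 34 41 38
f 13 39 27
f 39 18 40
f 27 40 14
f 39 40 27
f 11 23 47
f 23 13 48
f 47 48 20
f 23 48 47
f 15 28 44
f 28 11 43
f 44 43 19
f 28 43 44
f 17 35 36
f 35 15 32
f 36 32 16
f 35 32 36
f 18 41 37
f 41 17 33
f 37 33 10
f 41 33 37
f 52 54 51
f 55 52 51
f 51 54 53
f 53 55 51
f 52 58 54
f 56 52 55
f 56 58 52
f 54 58 53
f 57 55 53
f 53 58 57
f 57 56 55
f 58 56 57
f 60 59 62
f 60 62 61
f 62 59 63
f 62 63 61
f 63 59 64
f 63 64 61
f 64 59 65
f 64 65 61
f 65 59 66
f 65 66 61
f 66 59 67
f 66 67 61
f 67 59 68
f 67 68 61
f 68 59 69
f 68 69 61
f 69 59 70
f 69 70 61
f 70 59 60
f 70 60 61



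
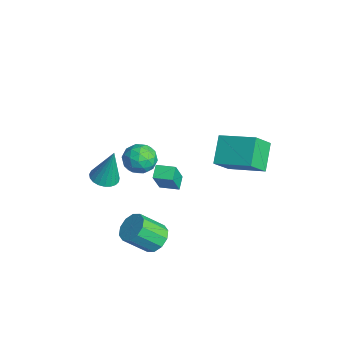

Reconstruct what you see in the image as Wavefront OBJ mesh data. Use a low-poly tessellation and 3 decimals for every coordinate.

v 2.219 -0.026 3.511
v 1.116 0.668 4.54
v 1.806 0.925 2.427
v 0.703 1.618 3.456
v 3.657 1.322 4.144
v 2.554 2.015 5.173
v 3.244 2.272 3.06
v 2.141 2.966 4.089
v -2.687 -1.053 -2.441
v -2.046 -1.645 -0.878
v -3.3 -0.661 -2.041
v -2.659 -1.253 -0.478
v -2.081 -0.187 -2.362
v -1.44 -0.779 -0.799
v -2.694 0.205 -1.962
v -2.053 -0.387 -0.399
v -2.173 -2.213 1.025
v -1.86 -1.783 1.808
v -1.06 -3.257 1.152
v -0.747 -2.827 1.935
v -1.577 -3.282 1.944
v -2.265 -2.637 1.865
v -0.655 -2.403 1.095
v -1.343 -1.758 1.016
v -0.922 -1.901 1.851
v -1.492 -2.444 2.376
v -1.428 -2.596 0.584
v -1.998 -3.139 1.109
v -2.114 -1.906 1.405
v -0.806 -3.134 1.555
v -1.294 -3.401 1.56
v -1.11 -3.149 2.021
v -2.352 -2.408 1.439
v -2.168 -2.156 1.899
v -2.002 -3.037 1.979
v -0.752 -2.884 1.061
v -0.568 -2.632 1.521
v -1.81 -1.891 0.939
v -1.626 -1.639 1.4
v -0.918 -2.003 0.981
v -1.379 -1.723 1.891
v -0.725 -2.337 1.966
v -0.671 -2.088 1.472
v -1.075 -1.708 1.425
v -1.714 -2.043 2.2
v -1.06 -2.656 2.274
v -1.548 -2.924 2.28
v -1.952 -2.544 2.233
v -1.163 -2.112 2.225
v -1.86 -2.384 0.686
v -1.206 -2.997 0.76
v -0.968 -2.496 0.727
v -1.372 -2.116 0.68
v -2.195 -2.703 0.994
v -1.541 -3.317 1.069
v -1.845 -3.332 1.535
v -2.249 -2.952 1.488
v -1.757 -2.928 0.735
v -3.644 -3.708 -1.576
v -2.856 -3.631 -1.688
v -3.396 -3.232 0.496
v -2.965 -3.322 -1.746
v -3.191 -3.08 -1.775
v -3.496 -2.946 -1.769
v -3.826 -2.945 -1.73
v -4.125 -3.075 -1.664
v -4.341 -3.315 -1.583
v -4.436 -3.623 -1.5
v -4.395 -3.946 -1.431
v -4.223 -4.227 -1.387
v -3.952 -4.419 -1.375
v -3.627 -4.488 -1.398
v -3.306 -4.423 -1.452
v -3.042 -4.233 -1.527
v -2.883 -3.953 -1.611
v 3.029 -3.262 -0.629
v 3.646 -2.902 -0.169
v 3.469 -4.079 0.989
v 2.851 -4.438 0.529
v 3.189 -2.689 -0.022
v 3.012 -3.865 1.136
v 2.671 -2.694 -0.107
v 2.494 -3.871 1.051
v 2.289 -2.916 -0.391
v 2.112 -4.093 0.766
v 2.19 -3.27 -0.766
v 2.012 -4.447 0.391
v 2.411 -3.621 -1.089
v 2.234 -4.798 0.069
v 2.868 -3.835 -1.236
v 2.691 -5.011 -0.078
v 3.386 -3.829 -1.151
v 3.209 -5.006 0.007
v 3.768 -3.607 -0.866
v 3.591 -4.784 0.291
v 3.868 -3.253 -0.491
v 3.69 -4.43 0.666
f 2 4 1
f 5 2 1
f 1 4 3
f 3 5 1
f 2 8 4
f 6 2 5
f 6 8 2
f 4 8 3
f 7 5 3
f 3 8 7
f 7 6 5
f 8 6 7
f 10 12 9
f 13 10 9
f 9 12 11
f 11 13 9
f 10 16 12
f 14 10 13
f 14 16 10
f 12 16 11
f 15 13 11
f 11 16 15
f 15 14 13
f 16 14 15
f 17 54 33
f 54 28 57
f 33 57 22
f 54 57 33
f 17 33 29
f 33 22 34
f 29 34 18
f 33 34 29
f 17 29 38
f 29 18 39
f 38 39 24
f 29 39 38
f 17 38 50
f 38 24 53
f 50 53 27
f 38 53 50
f 17 50 54
f 50 27 58
f 54 58 28
f 50 58 54
f 18 34 45
f 34 22 48
f 45 48 26
f 34 48 45
f 22 57 35
f 57 28 56
f 35 56 21
f 57 56 35
f 28 58 55
f 58 27 51
f 55 51 19
f 58 51 55
f 27 53 52
f 53 24 40
f 52 40 23
f 53 40 52
f 24 39 44
f 39 18 41
f 44 41 25
f 39 41 44
f 20 46 32
f 46 26 47
f 32 47 21
f 46 47 32
f 20 32 30
f 32 21 31
f 30 31 19
f 32 31 30
f 20 30 37
f 30 19 36
f 37 36 23
f 30 36 37
f 20 37 42
f 37 23 43
f 42 43 25
f 37 43 42
f 20 42 46
f 42 25 49
f 46 49 26
f 42 49 46
f 21 47 35
f 47 26 48
f 35 48 22
f 47 48 35
f 19 31 55
f 31 21 56
f 55 56 28
f 31 56 55
f 23 36 52
f 36 19 51
f 52 51 27
f 36 51 52
f 25 43 44
f 43 23 40
f 44 40 24
f 43 40 44
f 26 49 45
f 49 25 41
f 45 41 18
f 49 41 45
f 60 59 62
f 60 62 61
f 62 59 63
f 62 63 61
f 63 59 64
f 63 64 61
f 64 59 65
f 64 65 61
f 65 59 66
f 65 66 61
f 66 59 67
f 66 67 61
f 67 59 68
f 67 68 61
f 68 59 69
f 68 69 61
f 69 59 70
f 69 70 61
f 70 59 71
f 70 71 61
f 71 59 72
f 71 72 61
f 72 59 73
f 72 73 61
f 73 59 74
f 73 74 61
f 74 59 75
f 74 75 61
f 75 59 60
f 75 60 61
f 77 76 80
f 77 80 78
f 78 80 81
f 78 81 79
f 80 76 82
f 80 82 81
f 81 82 83
f 81 83 79
f 82 76 84
f 82 84 83
f 83 84 85
f 83 85 79
f 84 76 86
f 84 86 85
f 85 86 87
f 85 87 79
f 86 76 88
f 86 88 87
f 87 88 89
f 87 89 79
f 88 76 90
f 88 90 89
f 89 90 91
f 89 91 79
f 90 76 92
f 90 92 91
f 91 92 93
f 91 93 79
f 92 76 94
f 92 94 93
f 93 94 95
f 93 95 79
f 94 76 96
f 94 96 95
f 95 96 97
f 95 97 79
f 96 76 77
f 96 77 97
f 97 77 78
f 97 78 79



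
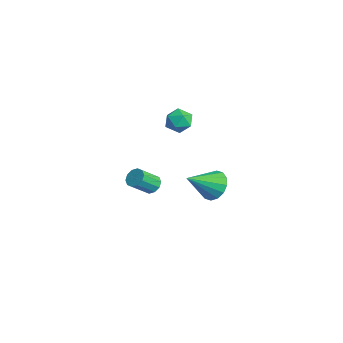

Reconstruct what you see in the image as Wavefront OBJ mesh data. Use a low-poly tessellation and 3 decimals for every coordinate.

v 2.268 -3.501 0.909
v 2.59 -3.147 1.219
v 2.813 -4.084 2.06
v 2.492 -4.439 1.751
v 2.258 -3.122 1.334
v 2.482 -4.06 2.176
v 1.93 -3.242 1.288
v 2.154 -4.18 2.13
v 1.731 -3.461 1.096
v 1.955 -4.399 1.938
v 1.738 -3.695 0.834
v 1.961 -4.633 1.675
v 1.947 -3.856 0.6
v 2.17 -4.793 1.441
v 2.278 -3.88 0.484
v 2.502 -4.818 1.326
v 2.606 -3.76 0.53
v 2.83 -4.698 1.372
v 2.805 -3.541 0.722
v 3.029 -4.479 1.564
v 2.799 -3.307 0.985
v 3.022 -4.245 1.826
v -2.125 1.404 -3.044
v -1.237 1.284 -3.441
v -1.855 -0.204 -1.956
v -1.16 1.574 -3.032
v -1.341 1.818 -2.626
v -1.733 1.952 -2.332
v -2.229 1.938 -2.229
v -2.698 1.781 -2.345
v -3.013 1.523 -2.647
v -3.09 1.234 -3.056
v -2.908 0.989 -3.462
v -2.517 0.856 -3.756
v -2.02 0.869 -3.859
v -1.552 1.026 -3.744
v 0.185 -0.792 3.306
v 0.857 -0.998 3.664
v -0.417 -1.762 3.876
v 0.255 -1.968 4.234
v -0.111 -1.301 4.438
v 0.26 -0.701 4.086
v 0.18 -2.059 3.454
v 0.551 -1.459 3.102
v 0.853 -1.781 3.755
v 0.673 -1.313 4.364
v -0.233 -1.447 3.176
v -0.413 -0.979 3.785
f 2 1 5
f 2 5 3
f 3 5 6
f 3 6 4
f 5 1 7
f 5 7 6
f 6 7 8
f 6 8 4
f 7 1 9
f 7 9 8
f 8 9 10
f 8 10 4
f 9 1 11
f 9 11 10
f 10 11 12
f 10 12 4
f 11 1 13
f 11 13 12
f 12 13 14
f 12 14 4
f 13 1 15
f 13 15 14
f 14 15 16
f 14 16 4
f 15 1 17
f 15 17 16
f 16 17 18
f 16 18 4
f 17 1 19
f 17 19 18
f 18 19 20
f 18 20 4
f 19 1 21
f 19 21 20
f 20 21 22
f 20 22 4
f 21 1 2
f 21 2 22
f 22 2 3
f 22 3 4
f 24 23 26
f 24 26 25
f 26 23 27
f 26 27 25
f 27 23 28
f 27 28 25
f 28 23 29
f 28 29 25
f 29 23 30
f 29 30 25
f 30 23 31
f 30 31 25
f 31 23 32
f 31 32 25
f 32 23 33
f 32 33 25
f 33 23 34
f 33 34 25
f 34 23 35
f 34 35 25
f 35 23 36
f 35 36 25
f 36 23 24
f 36 24 25
f 37 48 42
f 37 42 38
f 37 38 44
f 37 44 47
f 37 47 48
f 38 42 46
f 42 48 41
f 48 47 39
f 47 44 43
f 44 38 45
f 40 46 41
f 40 41 39
f 40 39 43
f 40 43 45
f 40 45 46
f 41 46 42
f 39 41 48
f 43 39 47
f 45 43 44
f 46 45 38



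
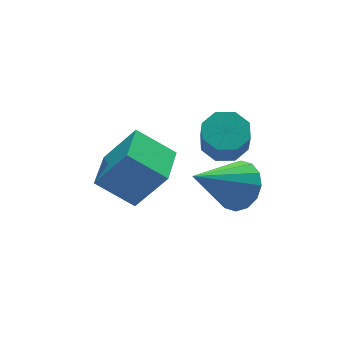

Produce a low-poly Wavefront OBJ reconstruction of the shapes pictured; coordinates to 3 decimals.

v 1.156 -0.122 1.272
v 1.655 -0.694 1.139
v 1.463 -1.089 2.114
v 0.964 -0.518 2.248
v 1.912 -0.222 1.381
v 1.72 -0.617 2.356
v 1.726 0.309 1.559
v 1.534 -0.087 2.535
v 1.206 0.586 1.569
v 1.014 0.191 2.545
v 0.657 0.449 1.406
v 0.465 0.054 2.381
v 0.4 -0.023 1.164
v 0.208 -0.418 2.139
v 0.586 -0.553 0.985
v 0.394 -0.949 1.961
v 1.106 -0.831 0.975
v 0.914 -1.226 1.951
v 1.724 -0.076 -1.286
v 2.281 -0.4 -0.614
v 0.056 -0.104 0.086
v 2.305 0.079 -0.576
v 2.173 0.517 -0.727
v 1.922 0.795 -1.028
v 1.617 0.841 -1.398
v 1.341 0.64 -1.738
v 1.168 0.248 -1.957
v 1.144 -0.232 -1.995
v 1.275 -0.669 -1.844
v 1.527 -0.948 -1.543
v 1.832 -0.993 -1.173
v 2.108 -0.793 -0.833
v -2.766 0.886 0.301
v -1.924 0.348 1.726
v -1.848 1.989 0.176
v -1.007 1.451 1.601
v -1.853 0.029 -0.561
v -1.012 -0.509 0.864
v -0.936 1.132 -0.686
v -0.094 0.594 0.739
f 2 1 5
f 2 5 3
f 3 5 6
f 3 6 4
f 5 1 7
f 5 7 6
f 6 7 8
f 6 8 4
f 7 1 9
f 7 9 8
f 8 9 10
f 8 10 4
f 9 1 11
f 9 11 10
f 10 11 12
f 10 12 4
f 11 1 13
f 11 13 12
f 12 13 14
f 12 14 4
f 13 1 15
f 13 15 14
f 14 15 16
f 14 16 4
f 15 1 17
f 15 17 16
f 16 17 18
f 16 18 4
f 17 1 2
f 17 2 18
f 18 2 3
f 18 3 4
f 20 19 22
f 20 22 21
f 22 19 23
f 22 23 21
f 23 19 24
f 23 24 21
f 24 19 25
f 24 25 21
f 25 19 26
f 25 26 21
f 26 19 27
f 26 27 21
f 27 19 28
f 27 28 21
f 28 19 29
f 28 29 21
f 29 19 30
f 29 30 21
f 30 19 31
f 30 31 21
f 31 19 32
f 31 32 21
f 32 19 20
f 32 20 21
f 34 36 33
f 37 34 33
f 33 36 35
f 35 37 33
f 34 40 36
f 38 34 37
f 38 40 34
f 36 40 35
f 39 37 35
f 35 40 39
f 39 38 37
f 40 38 39



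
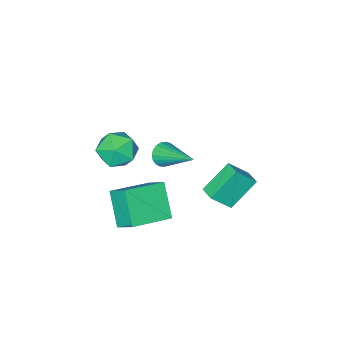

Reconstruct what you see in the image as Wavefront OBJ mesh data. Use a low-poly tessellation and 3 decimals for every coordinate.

v 0.022 -0.665 -3.782
v -0.519 -1.761 -2.461
v -0.036 0.246 -3.05
v -0.576 -0.85 -1.728
v 1.936 -0.97 -3.252
v 1.396 -2.066 -1.93
v 1.879 -0.059 -2.519
v 1.338 -1.155 -1.198
v -1.705 -2.124 -1.514
v -1.494 -1.833 -2.031
v -1.695 -0.236 -0.446
v -1.754 -1.815 -2.061
v -2.005 -1.85 -1.996
v -2.205 -1.933 -1.847
v -2.318 -2.049 -1.641
v -2.325 -2.178 -1.413
v -2.225 -2.297 -1.203
v -2.036 -2.387 -1.046
v -1.789 -2.431 -0.97
v -1.528 -2.423 -0.988
v -1.297 -2.362 -1.097
v -1.137 -2.261 -1.278
v -1.076 -2.136 -1.5
v -1.123 -2.009 -1.724
v -1.271 -1.902 -1.912
v 1.099 -0.862 0.986
v 1.675 -1.339 1.648
v 0.605 -2.281 0.392
v 1.181 -2.758 1.054
v 0.375 -2.256 1.364
v 0.68 -1.379 1.73
v 1.6 -2.241 0.31
v 1.905 -1.364 0.676
v 1.984 -2.191 1.23
v 1.227 -2.201 1.882
v 1.053 -1.419 0.158
v 0.296 -1.429 0.81
v -3.837 -0.636 -5.132
v -5.129 -0.412 -3.943
v -3.604 0.121 -5.021
v -4.896 0.345 -3.832
v -2.984 -1.045 -4.128
v -4.276 -0.821 -2.939
v -2.751 -0.288 -4.017
v -4.043 -0.064 -2.828
f 2 4 1
f 5 2 1
f 1 4 3
f 3 5 1
f 2 8 4
f 6 2 5
f 6 8 2
f 4 8 3
f 7 5 3
f 3 8 7
f 7 6 5
f 8 6 7
f 10 9 12
f 10 12 11
f 12 9 13
f 12 13 11
f 13 9 14
f 13 14 11
f 14 9 15
f 14 15 11
f 15 9 16
f 15 16 11
f 16 9 17
f 16 17 11
f 17 9 18
f 17 18 11
f 18 9 19
f 18 19 11
f 19 9 20
f 19 20 11
f 20 9 21
f 20 21 11
f 21 9 22
f 21 22 11
f 22 9 23
f 22 23 11
f 23 9 24
f 23 24 11
f 24 9 25
f 24 25 11
f 25 9 10
f 25 10 11
f 26 37 31
f 26 31 27
f 26 27 33
f 26 33 36
f 26 36 37
f 27 31 35
f 31 37 30
f 37 36 28
f 36 33 32
f 33 27 34
f 29 35 30
f 29 30 28
f 29 28 32
f 29 32 34
f 29 34 35
f 30 35 31
f 28 30 37
f 32 28 36
f 34 32 33
f 35 34 27
f 39 41 38
f 42 39 38
f 38 41 40
f 40 42 38
f 39 45 41
f 43 39 42
f 43 45 39
f 41 45 40
f 44 42 40
f 40 45 44
f 44 43 42
f 45 43 44



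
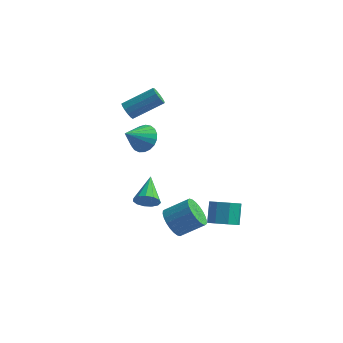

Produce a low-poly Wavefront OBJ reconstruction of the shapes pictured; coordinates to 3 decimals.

v 2.909 0.137 -4.474
v 3.383 -0.462 -3.91
v 3.185 0.443 -2.782
v 2.711 1.043 -3.346
v 3.819 0.026 -4.225
v 3.621 0.932 -3.097
v 3.722 0.58 -4.687
v 3.524 1.485 -3.559
v 3.149 0.874 -5.023
v 2.951 1.78 -3.895
v 2.435 0.737 -5.038
v 2.237 1.642 -3.91
v 1.999 0.248 -4.723
v 1.801 1.154 -3.595
v 2.096 -0.305 -4.261
v 1.898 0.6 -3.133
v 2.669 -0.6 -3.925
v 2.471 0.306 -2.797
v -3.317 1.36 2.815
v -2.897 1.119 2.428
v -1.363 2.14 3.457
v -1.783 2.38 3.845
v -3.001 1.42 2.285
v -1.468 2.441 3.314
v -3.206 1.702 2.311
v -1.672 2.723 3.34
v -3.446 1.875 2.496
v -1.912 2.896 3.526
v -3.645 1.885 2.784
v -2.111 2.905 3.813
v -3.74 1.728 3.081
v -2.206 2.748 4.11
v -3.7 1.453 3.294
v -2.167 2.474 4.323
v -3.539 1.15 3.355
v -2.005 2.17 4.384
v -3.307 0.912 3.245
v -1.774 1.933 4.274
v -3.079 0.817 2.998
v -1.545 1.838 4.027
v -2.925 0.894 2.694
v -1.392 1.915 3.723
v -2.579 1.983 0.201
v -2.015 2.321 0.942
v -3.281 0.837 1.259
v -2.351 2.557 0.975
v -2.726 2.694 0.874
v -3.075 2.708 0.657
v -3.339 2.597 0.361
v -3.471 2.379 0.038
v -3.449 2.093 -0.257
v -3.277 1.788 -0.473
v -2.983 1.517 -0.573
v -2.62 1.326 -0.538
v -2.25 1.249 -0.376
v -1.937 1.298 -0.114
v -1.734 1.467 0.203
v -1.678 1.724 0.519
v -1.777 2.026 0.781
v -1.26 -1.05 -2.739
v -0.713 -0.702 -3.207
v -1.66 0.65 -1.941
v -1.102 -0.687 -3.434
v -1.541 -0.787 -3.44
v -1.891 -0.971 -3.224
v -2.041 -1.18 -2.853
v -1.942 -1.348 -2.447
v -1.627 -1.421 -2.133
v -1.196 -1.376 -2.011
v -0.784 -1.228 -2.121
v -0.524 -1.023 -2.426
v -0.497 -0.827 -2.831
v 0.459 -1.559 -3.757
v 1.025 -2.308 -4.102
v 2.308 -1.749 -3.208
v 1.741 -1.001 -2.863
v 1.092 -2.032 -4.37
v 2.374 -1.473 -3.476
v 1.062 -1.685 -4.544
v 2.345 -1.126 -3.651
v 0.941 -1.318 -4.599
v 2.223 -0.759 -3.706
v 0.746 -0.988 -4.526
v 2.028 -0.429 -3.632
v 0.507 -0.745 -4.335
v 1.79 -0.186 -3.442
v 0.261 -0.626 -4.057
v 1.544 -0.067 -3.163
v 0.045 -0.649 -3.733
v 1.328 -0.09 -2.839
v -0.108 -0.811 -3.412
v 1.175 -0.252 -2.518
v -0.174 -1.087 -3.144
v 1.108 -0.528 -2.25
v -0.145 -1.434 -2.969
v 1.138 -0.875 -2.076
v -0.023 -1.801 -2.914
v 1.259 -1.242 -2.021
v 0.172 -2.131 -2.988
v 1.454 -1.572 -2.094
v 0.41 -2.374 -3.178
v 1.693 -1.815 -2.285
v 0.656 -2.493 -3.457
v 1.939 -1.934 -2.563
v 0.872 -2.47 -3.781
v 2.155 -1.911 -2.887
f 2 1 5
f 2 5 3
f 3 5 6
f 3 6 4
f 5 1 7
f 5 7 6
f 6 7 8
f 6 8 4
f 7 1 9
f 7 9 8
f 8 9 10
f 8 10 4
f 9 1 11
f 9 11 10
f 10 11 12
f 10 12 4
f 11 1 13
f 11 13 12
f 12 13 14
f 12 14 4
f 13 1 15
f 13 15 14
f 14 15 16
f 14 16 4
f 15 1 17
f 15 17 16
f 16 17 18
f 16 18 4
f 17 1 2
f 17 2 18
f 18 2 3
f 18 3 4
f 20 19 23
f 20 23 21
f 21 23 24
f 21 24 22
f 23 19 25
f 23 25 24
f 24 25 26
f 24 26 22
f 25 19 27
f 25 27 26
f 26 27 28
f 26 28 22
f 27 19 29
f 27 29 28
f 28 29 30
f 28 30 22
f 29 19 31
f 29 31 30
f 30 31 32
f 30 32 22
f 31 19 33
f 31 33 32
f 32 33 34
f 32 34 22
f 33 19 35
f 33 35 34
f 34 35 36
f 34 36 22
f 35 19 37
f 35 37 36
f 36 37 38
f 36 38 22
f 37 19 39
f 37 39 38
f 38 39 40
f 38 40 22
f 39 19 41
f 39 41 40
f 40 41 42
f 40 42 22
f 41 19 20
f 41 20 42
f 42 20 21
f 42 21 22
f 44 43 46
f 44 46 45
f 46 43 47
f 46 47 45
f 47 43 48
f 47 48 45
f 48 43 49
f 48 49 45
f 49 43 50
f 49 50 45
f 50 43 51
f 50 51 45
f 51 43 52
f 51 52 45
f 52 43 53
f 52 53 45
f 53 43 54
f 53 54 45
f 54 43 55
f 54 55 45
f 55 43 56
f 55 56 45
f 56 43 57
f 56 57 45
f 57 43 58
f 57 58 45
f 58 43 59
f 58 59 45
f 59 43 44
f 59 44 45
f 61 60 63
f 61 63 62
f 63 60 64
f 63 64 62
f 64 60 65
f 64 65 62
f 65 60 66
f 65 66 62
f 66 60 67
f 66 67 62
f 67 60 68
f 67 68 62
f 68 60 69
f 68 69 62
f 69 60 70
f 69 70 62
f 70 60 71
f 70 71 62
f 71 60 72
f 71 72 62
f 72 60 61
f 72 61 62
f 74 73 77
f 74 77 75
f 75 77 78
f 75 78 76
f 77 73 79
f 77 79 78
f 78 79 80
f 78 80 76
f 79 73 81
f 79 81 80
f 80 81 82
f 80 82 76
f 81 73 83
f 81 83 82
f 82 83 84
f 82 84 76
f 83 73 85
f 83 85 84
f 84 85 86
f 84 86 76
f 85 73 87
f 85 87 86
f 86 87 88
f 86 88 76
f 87 73 89
f 87 89 88
f 88 89 90
f 88 90 76
f 89 73 91
f 89 91 90
f 90 91 92
f 90 92 76
f 91 73 93
f 91 93 92
f 92 93 94
f 92 94 76
f 93 73 95
f 93 95 94
f 94 95 96
f 94 96 76
f 95 73 97
f 95 97 96
f 96 97 98
f 96 98 76
f 97 73 99
f 97 99 98
f 98 99 100
f 98 100 76
f 99 73 101
f 99 101 100
f 100 101 102
f 100 102 76
f 101 73 103
f 101 103 102
f 102 103 104
f 102 104 76
f 103 73 105
f 103 105 104
f 104 105 106
f 104 106 76
f 105 73 74
f 105 74 106
f 106 74 75
f 106 75 76

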